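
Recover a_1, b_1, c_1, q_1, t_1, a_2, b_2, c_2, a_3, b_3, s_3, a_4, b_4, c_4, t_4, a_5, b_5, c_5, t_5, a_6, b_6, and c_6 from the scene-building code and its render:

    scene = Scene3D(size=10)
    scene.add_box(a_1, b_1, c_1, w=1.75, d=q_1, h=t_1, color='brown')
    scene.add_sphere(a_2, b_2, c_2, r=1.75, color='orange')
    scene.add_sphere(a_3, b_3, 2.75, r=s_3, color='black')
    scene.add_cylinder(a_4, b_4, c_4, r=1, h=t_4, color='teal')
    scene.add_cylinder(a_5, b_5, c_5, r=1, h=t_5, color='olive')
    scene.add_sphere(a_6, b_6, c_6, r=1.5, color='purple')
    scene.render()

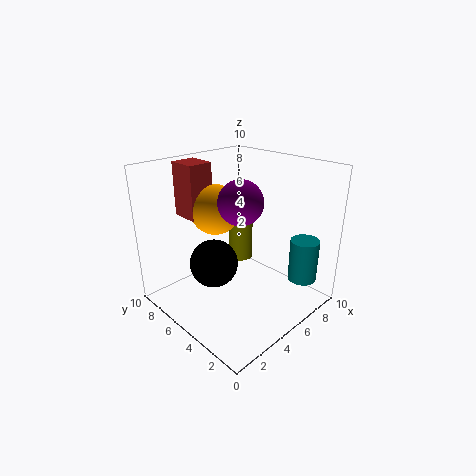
a_1 = 2.75; b_1 = 7; c_1 = 6.25; q_1 = 2; t_1 = 3.75; a_2 = 4.5; b_2 = 6.75; c_2 = 6.75; a_3 = 4; b_3 = 6.5; s_3 = 1.75; a_4 = 8; b_4 = 1.5; c_4 = 2; t_4 = 3; a_5 = 8.5; b_5 = 8.25; c_5 = 1; t_5 = 3.75; a_6 = 4.75; b_6 = 4.5; c_6 = 7.75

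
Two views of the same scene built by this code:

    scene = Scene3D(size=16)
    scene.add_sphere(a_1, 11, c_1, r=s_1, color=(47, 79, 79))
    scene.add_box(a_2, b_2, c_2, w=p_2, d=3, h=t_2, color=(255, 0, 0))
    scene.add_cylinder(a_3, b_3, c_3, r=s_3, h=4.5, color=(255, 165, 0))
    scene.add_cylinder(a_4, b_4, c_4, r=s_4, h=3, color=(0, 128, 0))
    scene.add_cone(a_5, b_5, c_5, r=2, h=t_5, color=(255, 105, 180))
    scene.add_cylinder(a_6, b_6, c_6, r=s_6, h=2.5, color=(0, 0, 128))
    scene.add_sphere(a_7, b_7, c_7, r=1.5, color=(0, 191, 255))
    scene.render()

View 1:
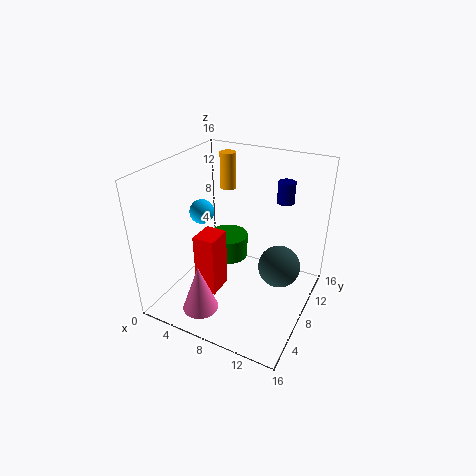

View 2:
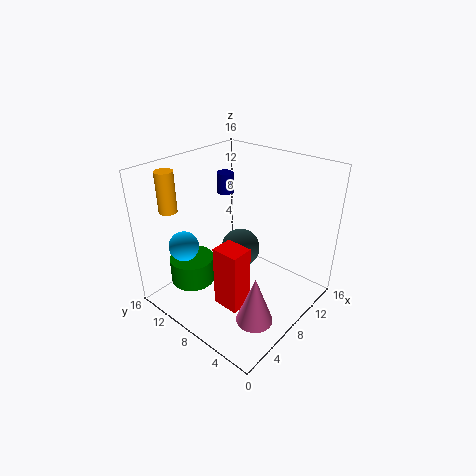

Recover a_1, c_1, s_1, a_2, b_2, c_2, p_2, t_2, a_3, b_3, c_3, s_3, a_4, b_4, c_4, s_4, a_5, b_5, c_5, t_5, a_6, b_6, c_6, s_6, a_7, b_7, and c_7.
a_1 = 12, c_1 = 3.5, s_1 = 2.5, a_2 = 4, b_2 = 5, c_2 = 1.5, p_2 = 2.5, t_2 = 7, a_3 = 3.5, b_3 = 14, c_3 = 11, s_3 = 1, a_4 = 4.5, b_4 = 12, c_4 = 2.5, s_4 = 2.5, a_5 = 5.5, b_5 = 3.5, c_5 = 0.5, t_5 = 5.5, a_6 = 11.5, b_6 = 13, c_6 = 11, s_6 = 1, a_7 = 2, b_7 = 10, c_7 = 9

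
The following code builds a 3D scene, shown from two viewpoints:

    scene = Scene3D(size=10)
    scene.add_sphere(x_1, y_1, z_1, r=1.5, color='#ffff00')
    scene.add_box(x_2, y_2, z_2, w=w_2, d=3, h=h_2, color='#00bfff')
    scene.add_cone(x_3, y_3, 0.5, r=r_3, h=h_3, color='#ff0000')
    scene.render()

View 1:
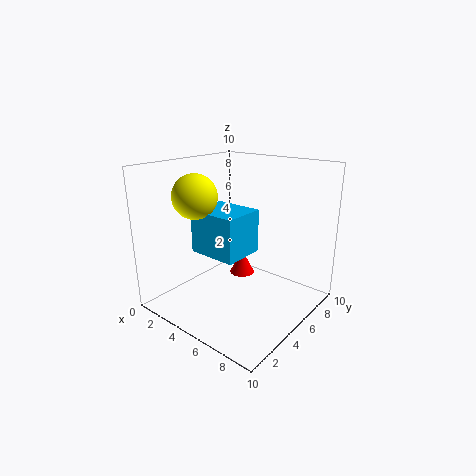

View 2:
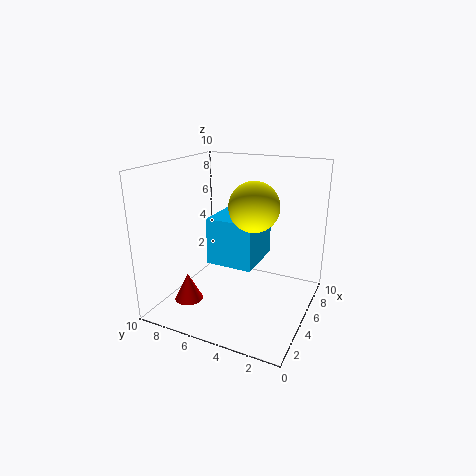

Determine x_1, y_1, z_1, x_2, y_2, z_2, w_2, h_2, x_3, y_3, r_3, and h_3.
x_1 = 3
y_1 = 3
z_1 = 8
x_2 = 2.5
y_2 = 3
z_2 = 4
w_2 = 3.5
h_2 = 3
x_3 = 3
y_3 = 8
r_3 = 1
h_3 = 2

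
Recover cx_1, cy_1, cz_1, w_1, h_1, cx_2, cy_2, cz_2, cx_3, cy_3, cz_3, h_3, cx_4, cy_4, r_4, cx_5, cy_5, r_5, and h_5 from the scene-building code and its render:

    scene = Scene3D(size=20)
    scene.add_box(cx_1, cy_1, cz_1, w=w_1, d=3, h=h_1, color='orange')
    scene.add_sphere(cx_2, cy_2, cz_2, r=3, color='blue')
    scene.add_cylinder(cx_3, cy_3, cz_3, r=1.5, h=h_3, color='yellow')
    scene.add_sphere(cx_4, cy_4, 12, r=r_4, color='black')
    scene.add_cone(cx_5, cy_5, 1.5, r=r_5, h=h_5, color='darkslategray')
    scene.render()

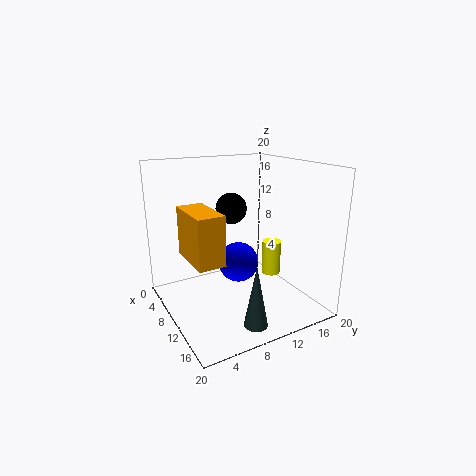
cx_1 = 13
cy_1 = 0.5
cz_1 = 11
w_1 = 6
h_1 = 5.5
cx_2 = 7.5
cy_2 = 11.5
cz_2 = 5
cx_3 = 7
cy_3 = 18
cz_3 = 1.5
h_3 = 5.5
cx_4 = 2.5
cy_4 = 13
r_4 = 2.5
cx_5 = 18
cy_5 = 8
r_5 = 1.5
h_5 = 8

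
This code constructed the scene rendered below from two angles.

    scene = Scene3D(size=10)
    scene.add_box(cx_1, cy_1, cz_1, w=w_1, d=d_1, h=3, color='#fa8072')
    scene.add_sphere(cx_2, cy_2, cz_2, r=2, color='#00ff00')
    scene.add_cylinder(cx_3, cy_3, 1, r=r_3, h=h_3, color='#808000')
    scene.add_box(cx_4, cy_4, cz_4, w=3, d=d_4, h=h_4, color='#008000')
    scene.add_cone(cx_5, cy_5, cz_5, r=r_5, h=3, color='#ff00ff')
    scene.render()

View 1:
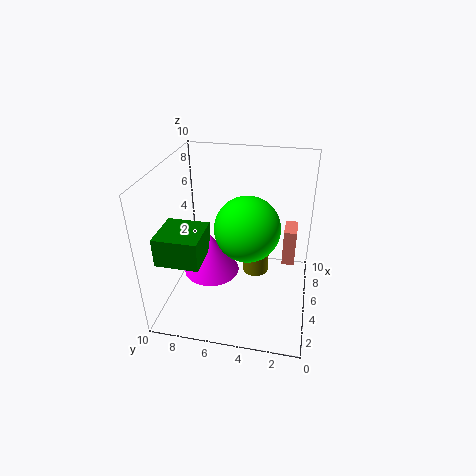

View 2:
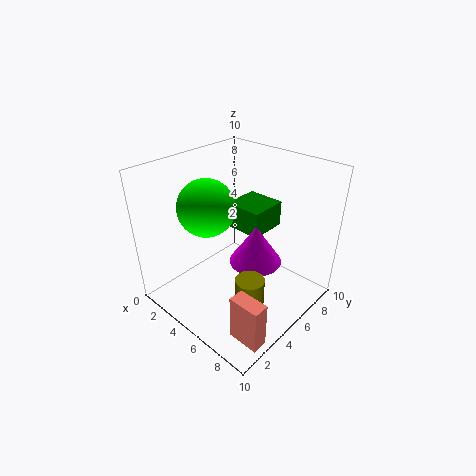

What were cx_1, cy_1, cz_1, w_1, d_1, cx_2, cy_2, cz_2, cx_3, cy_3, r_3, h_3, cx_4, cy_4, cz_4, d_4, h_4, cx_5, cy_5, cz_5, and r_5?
cx_1 = 8; cy_1 = 1; cz_1 = 1; w_1 = 2; d_1 = 1; cx_2 = 3; cy_2 = 4; cz_2 = 7; cx_3 = 7; cy_3 = 4; r_3 = 1; h_3 = 2; cx_4 = 2; cy_4 = 7; cz_4 = 4; d_4 = 3; h_4 = 2; cx_5 = 5; cy_5 = 7; cz_5 = 2; r_5 = 2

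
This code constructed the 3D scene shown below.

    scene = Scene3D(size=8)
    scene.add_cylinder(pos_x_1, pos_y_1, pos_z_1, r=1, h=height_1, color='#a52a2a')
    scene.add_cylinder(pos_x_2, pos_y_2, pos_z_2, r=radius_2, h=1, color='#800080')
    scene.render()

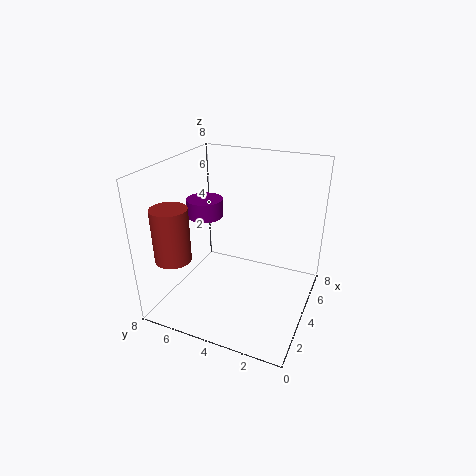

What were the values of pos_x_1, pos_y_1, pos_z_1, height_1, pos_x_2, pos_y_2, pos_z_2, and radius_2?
pos_x_1 = 2, pos_y_1 = 7, pos_z_1 = 3, height_1 = 3, pos_x_2 = 4, pos_y_2 = 6, pos_z_2 = 5, radius_2 = 1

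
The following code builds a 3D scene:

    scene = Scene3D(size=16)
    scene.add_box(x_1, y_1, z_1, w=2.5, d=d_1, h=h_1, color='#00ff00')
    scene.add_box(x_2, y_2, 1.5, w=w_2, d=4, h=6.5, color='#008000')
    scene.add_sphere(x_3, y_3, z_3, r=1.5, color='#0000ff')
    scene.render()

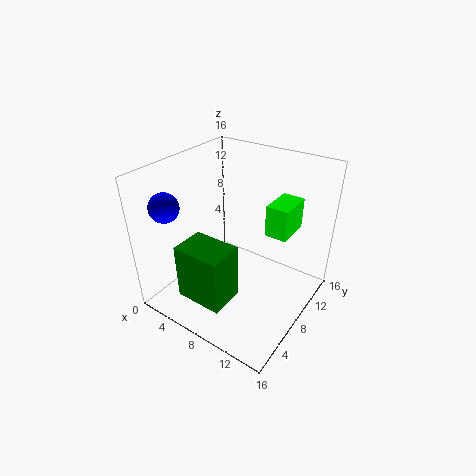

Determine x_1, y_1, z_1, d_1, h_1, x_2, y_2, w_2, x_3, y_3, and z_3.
x_1 = 10.5, y_1 = 9.5, z_1 = 8.5, d_1 = 4, h_1 = 3.5, x_2 = 3.5, y_2 = 2.5, w_2 = 5.5, x_3 = 3.5, y_3 = 2, z_3 = 13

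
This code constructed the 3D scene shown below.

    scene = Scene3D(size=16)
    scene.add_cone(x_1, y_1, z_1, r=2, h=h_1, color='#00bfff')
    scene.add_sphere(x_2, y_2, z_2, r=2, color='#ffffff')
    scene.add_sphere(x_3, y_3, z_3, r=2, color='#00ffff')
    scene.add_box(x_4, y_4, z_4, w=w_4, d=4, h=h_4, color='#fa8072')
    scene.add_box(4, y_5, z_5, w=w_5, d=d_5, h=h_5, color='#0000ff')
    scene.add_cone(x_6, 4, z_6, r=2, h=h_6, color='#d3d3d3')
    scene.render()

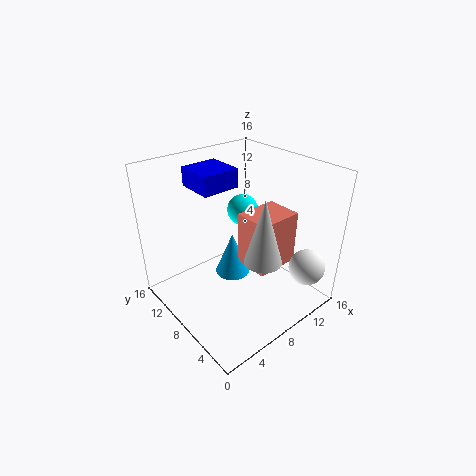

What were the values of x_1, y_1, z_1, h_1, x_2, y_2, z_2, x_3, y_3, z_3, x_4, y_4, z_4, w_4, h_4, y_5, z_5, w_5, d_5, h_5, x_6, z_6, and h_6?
x_1 = 8
y_1 = 9
z_1 = 3
h_1 = 5
x_2 = 13
y_2 = 2
z_2 = 5
x_3 = 13
y_3 = 13
z_3 = 8
x_4 = 8
y_4 = 4
z_4 = 5
w_4 = 5
h_4 = 6
y_5 = 8
z_5 = 14
w_5 = 4
d_5 = 4
h_5 = 2
x_6 = 8
z_6 = 7
h_6 = 7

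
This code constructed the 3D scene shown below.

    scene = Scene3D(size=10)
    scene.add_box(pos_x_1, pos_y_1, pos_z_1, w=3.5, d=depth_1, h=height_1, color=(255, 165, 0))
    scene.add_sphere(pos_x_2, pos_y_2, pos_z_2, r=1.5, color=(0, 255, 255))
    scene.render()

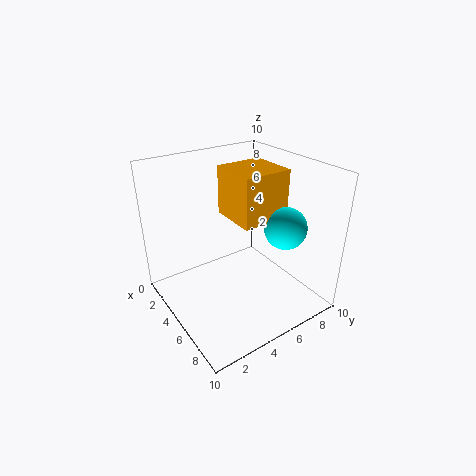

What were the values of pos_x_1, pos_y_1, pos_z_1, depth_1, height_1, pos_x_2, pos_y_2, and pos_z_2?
pos_x_1 = 2.5
pos_y_1 = 5
pos_z_1 = 6
depth_1 = 3.5
height_1 = 3.5
pos_x_2 = 6.5
pos_y_2 = 8
pos_z_2 = 5.5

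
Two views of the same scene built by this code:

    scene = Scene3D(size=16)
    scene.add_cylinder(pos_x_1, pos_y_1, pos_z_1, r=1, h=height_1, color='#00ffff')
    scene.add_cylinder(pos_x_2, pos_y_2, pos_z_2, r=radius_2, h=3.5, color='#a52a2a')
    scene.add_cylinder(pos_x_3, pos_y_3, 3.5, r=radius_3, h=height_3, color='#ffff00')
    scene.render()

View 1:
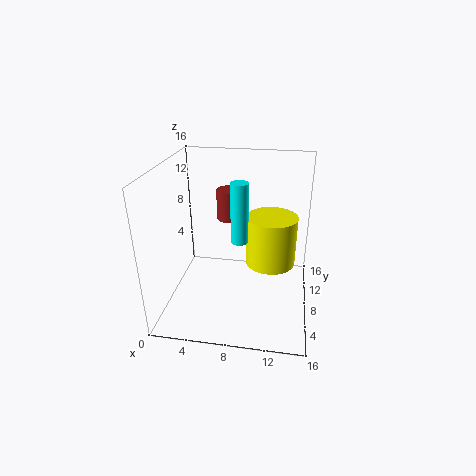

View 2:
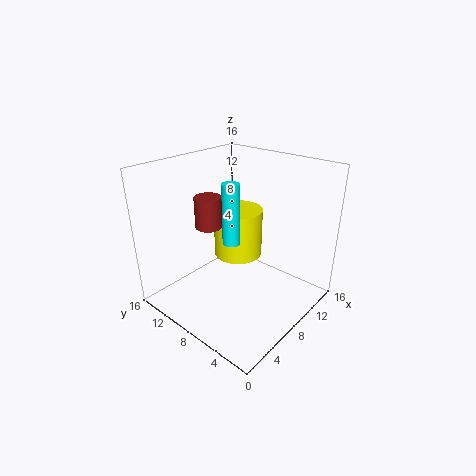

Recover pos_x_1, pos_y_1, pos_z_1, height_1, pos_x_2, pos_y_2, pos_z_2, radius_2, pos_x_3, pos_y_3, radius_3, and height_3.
pos_x_1 = 8
pos_y_1 = 9
pos_z_1 = 7
height_1 = 7
pos_x_2 = 6.5
pos_y_2 = 11
pos_z_2 = 9
radius_2 = 1.5
pos_x_3 = 11.5
pos_y_3 = 11
radius_3 = 3
height_3 = 6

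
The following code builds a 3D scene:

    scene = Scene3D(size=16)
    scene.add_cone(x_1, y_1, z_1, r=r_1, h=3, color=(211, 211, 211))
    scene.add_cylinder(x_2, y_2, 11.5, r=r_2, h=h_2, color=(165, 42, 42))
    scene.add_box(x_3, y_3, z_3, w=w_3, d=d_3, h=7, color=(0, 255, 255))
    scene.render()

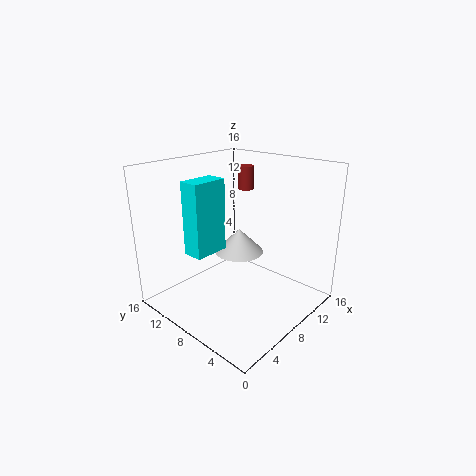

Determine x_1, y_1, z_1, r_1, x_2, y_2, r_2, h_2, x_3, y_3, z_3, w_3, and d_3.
x_1 = 11
y_1 = 10.5
z_1 = 4.5
r_1 = 3
x_2 = 14.5
y_2 = 12.5
r_2 = 1
h_2 = 3
x_3 = 1
y_3 = 6.5
z_3 = 8.5
w_3 = 3.5
d_3 = 2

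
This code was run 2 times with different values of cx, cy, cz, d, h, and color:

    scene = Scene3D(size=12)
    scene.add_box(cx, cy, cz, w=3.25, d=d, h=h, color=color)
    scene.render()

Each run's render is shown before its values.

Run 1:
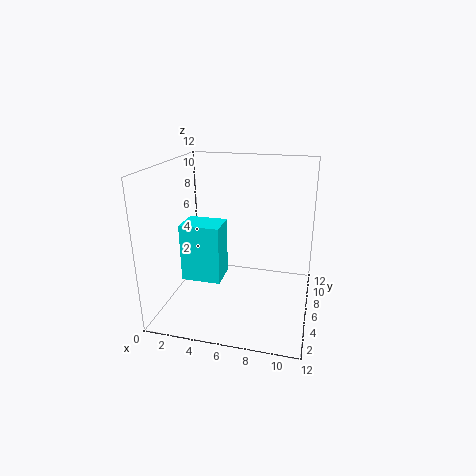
cx = 1.75
cy = 3.75
cz = 2.75
d = 2.5
h = 4.75
color = 'cyan'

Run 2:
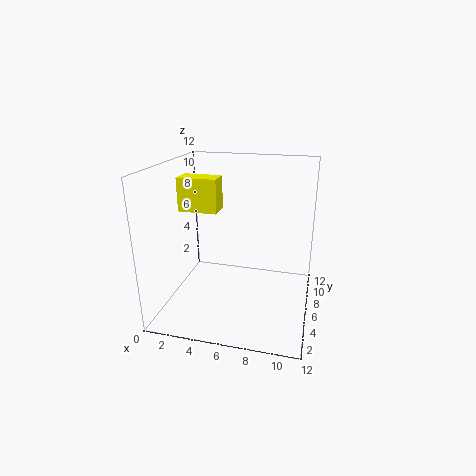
cx = 1.25
cy = 5
cz = 8.25
d = 1.75
h = 2.75
color = 'yellow'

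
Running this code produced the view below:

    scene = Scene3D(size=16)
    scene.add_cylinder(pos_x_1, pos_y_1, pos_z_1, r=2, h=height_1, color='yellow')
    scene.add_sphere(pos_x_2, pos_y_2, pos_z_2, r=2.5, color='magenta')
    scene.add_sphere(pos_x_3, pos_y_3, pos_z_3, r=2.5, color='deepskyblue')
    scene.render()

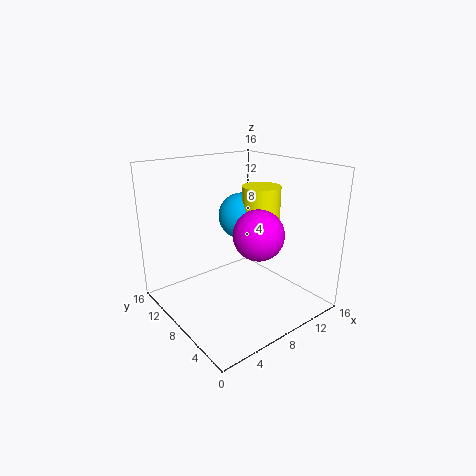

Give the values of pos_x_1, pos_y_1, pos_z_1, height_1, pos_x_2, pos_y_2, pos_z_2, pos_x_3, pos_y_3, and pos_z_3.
pos_x_1 = 9.5, pos_y_1 = 6, pos_z_1 = 7, height_1 = 7, pos_x_2 = 7, pos_y_2 = 3.5, pos_z_2 = 10, pos_x_3 = 8.5, pos_y_3 = 8, pos_z_3 = 10.5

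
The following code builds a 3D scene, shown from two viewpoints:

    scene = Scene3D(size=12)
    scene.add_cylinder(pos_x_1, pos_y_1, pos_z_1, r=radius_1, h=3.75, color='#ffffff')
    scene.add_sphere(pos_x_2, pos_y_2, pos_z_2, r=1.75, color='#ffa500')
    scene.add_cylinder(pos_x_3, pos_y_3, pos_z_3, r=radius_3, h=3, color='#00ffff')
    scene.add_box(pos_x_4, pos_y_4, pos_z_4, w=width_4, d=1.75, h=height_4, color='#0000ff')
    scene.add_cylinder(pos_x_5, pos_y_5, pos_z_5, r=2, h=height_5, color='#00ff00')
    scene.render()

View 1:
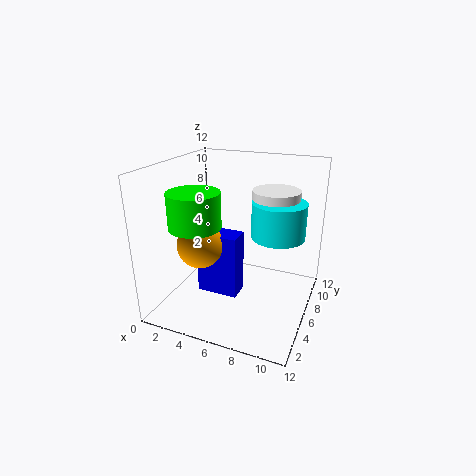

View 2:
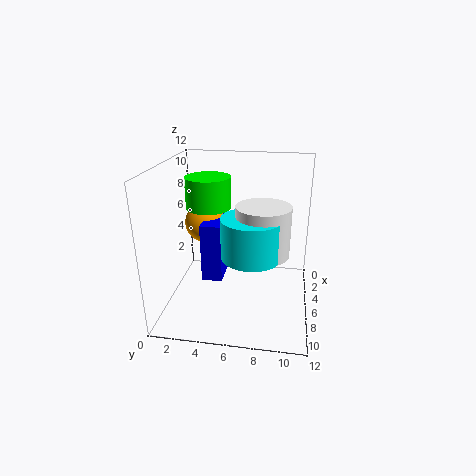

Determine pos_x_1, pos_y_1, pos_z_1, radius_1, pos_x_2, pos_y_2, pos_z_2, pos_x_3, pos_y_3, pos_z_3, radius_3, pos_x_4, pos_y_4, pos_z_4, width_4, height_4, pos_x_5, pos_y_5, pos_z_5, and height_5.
pos_x_1 = 8.5
pos_y_1 = 8.25
pos_z_1 = 6
radius_1 = 2
pos_x_2 = 4.25
pos_y_2 = 2.75
pos_z_2 = 6.5
pos_x_3 = 9
pos_y_3 = 7.5
pos_z_3 = 6
radius_3 = 2.25
pos_x_4 = 3.75
pos_y_4 = 3
pos_z_4 = 2.25
width_4 = 3.25
height_4 = 5
pos_x_5 = 3.75
pos_y_5 = 3
pos_z_5 = 7.75
height_5 = 2.75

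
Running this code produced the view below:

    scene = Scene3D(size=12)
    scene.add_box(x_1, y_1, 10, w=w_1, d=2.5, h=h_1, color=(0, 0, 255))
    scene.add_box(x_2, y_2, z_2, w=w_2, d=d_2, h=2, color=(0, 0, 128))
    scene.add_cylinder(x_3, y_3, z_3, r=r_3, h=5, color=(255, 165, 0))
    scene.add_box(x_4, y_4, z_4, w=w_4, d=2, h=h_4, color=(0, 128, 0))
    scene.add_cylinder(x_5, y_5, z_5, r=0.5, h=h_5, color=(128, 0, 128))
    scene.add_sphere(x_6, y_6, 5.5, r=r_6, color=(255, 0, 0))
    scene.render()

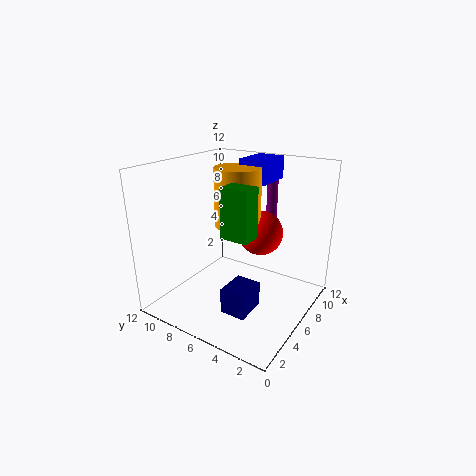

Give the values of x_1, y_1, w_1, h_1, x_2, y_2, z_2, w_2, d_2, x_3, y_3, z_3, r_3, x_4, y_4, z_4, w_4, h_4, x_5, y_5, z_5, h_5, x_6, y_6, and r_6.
x_1 = 8.5
y_1 = 5
w_1 = 3.5
h_1 = 2
x_2 = 2
y_2 = 3
z_2 = 1.5
w_2 = 2.5
d_2 = 2
x_3 = 7.5
y_3 = 7
z_3 = 6.5
r_3 = 2
x_4 = 1.5
y_4 = 2.5
z_4 = 8
w_4 = 1.5
h_4 = 3.5
x_5 = 11
y_5 = 5.5
z_5 = 5
h_5 = 5.5
x_6 = 9
y_6 = 5.5
r_6 = 2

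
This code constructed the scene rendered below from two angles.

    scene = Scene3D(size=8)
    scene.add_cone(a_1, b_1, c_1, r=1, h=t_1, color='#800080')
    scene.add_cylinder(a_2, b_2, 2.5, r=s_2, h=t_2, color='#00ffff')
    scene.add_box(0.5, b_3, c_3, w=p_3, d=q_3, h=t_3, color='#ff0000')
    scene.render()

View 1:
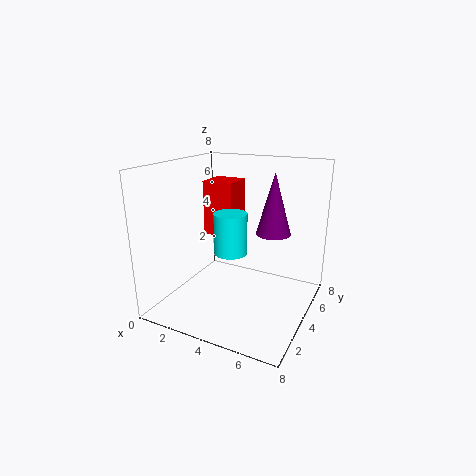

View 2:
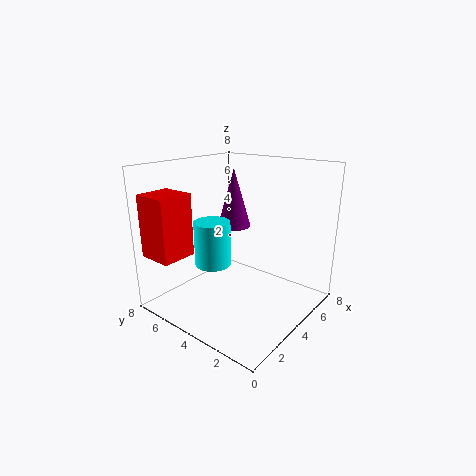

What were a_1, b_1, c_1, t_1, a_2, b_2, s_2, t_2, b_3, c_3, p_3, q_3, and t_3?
a_1 = 5.5, b_1 = 5.5, c_1 = 4, t_1 = 3.5, a_2 = 3, b_2 = 5, s_2 = 1, t_2 = 2.5, b_3 = 6, c_3 = 3, p_3 = 2, q_3 = 2, t_3 = 3.5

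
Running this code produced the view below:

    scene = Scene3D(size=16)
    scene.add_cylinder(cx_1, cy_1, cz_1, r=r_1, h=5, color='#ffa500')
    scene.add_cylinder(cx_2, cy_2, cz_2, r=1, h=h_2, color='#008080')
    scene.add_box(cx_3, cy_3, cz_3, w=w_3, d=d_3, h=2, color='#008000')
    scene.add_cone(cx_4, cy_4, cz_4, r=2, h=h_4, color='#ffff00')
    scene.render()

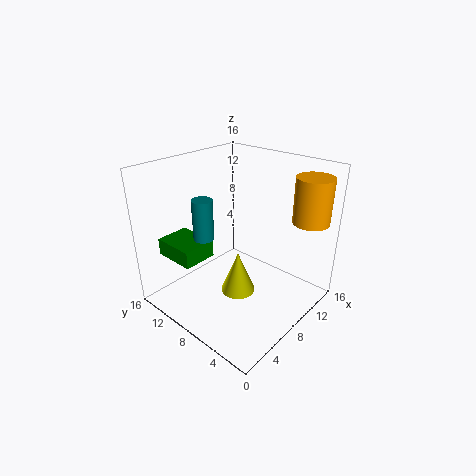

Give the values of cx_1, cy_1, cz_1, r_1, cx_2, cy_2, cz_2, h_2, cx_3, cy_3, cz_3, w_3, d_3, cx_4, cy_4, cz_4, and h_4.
cx_1 = 13
cy_1 = 2
cz_1 = 10
r_1 = 2
cx_2 = 3
cy_2 = 8
cz_2 = 10
h_2 = 4
cx_3 = 3
cy_3 = 11
cz_3 = 5
w_3 = 4
d_3 = 5
cx_4 = 8
cy_4 = 8
cz_4 = 1
h_4 = 5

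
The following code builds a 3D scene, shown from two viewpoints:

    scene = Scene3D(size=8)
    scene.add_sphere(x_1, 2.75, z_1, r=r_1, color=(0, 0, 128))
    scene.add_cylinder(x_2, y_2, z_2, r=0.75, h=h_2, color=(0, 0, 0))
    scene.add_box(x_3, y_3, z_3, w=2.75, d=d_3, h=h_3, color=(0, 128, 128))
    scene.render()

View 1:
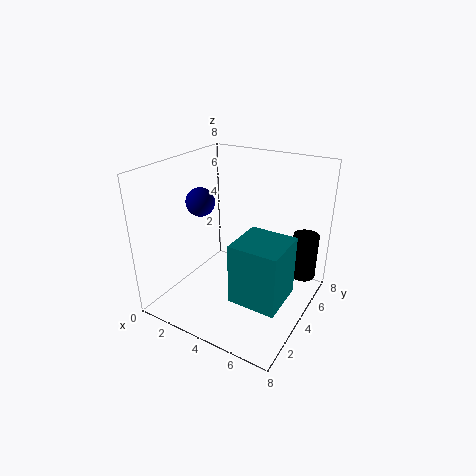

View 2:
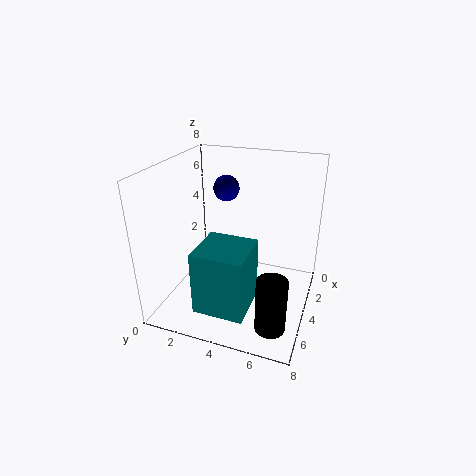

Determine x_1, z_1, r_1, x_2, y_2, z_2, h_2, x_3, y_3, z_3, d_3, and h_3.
x_1 = 2.5, z_1 = 6.25, r_1 = 0.75, x_2 = 7, y_2 = 6.75, z_2 = 1, h_2 = 2.75, x_3 = 4.25, y_3 = 2.5, z_3 = 0.75, d_3 = 2.75, h_3 = 3.5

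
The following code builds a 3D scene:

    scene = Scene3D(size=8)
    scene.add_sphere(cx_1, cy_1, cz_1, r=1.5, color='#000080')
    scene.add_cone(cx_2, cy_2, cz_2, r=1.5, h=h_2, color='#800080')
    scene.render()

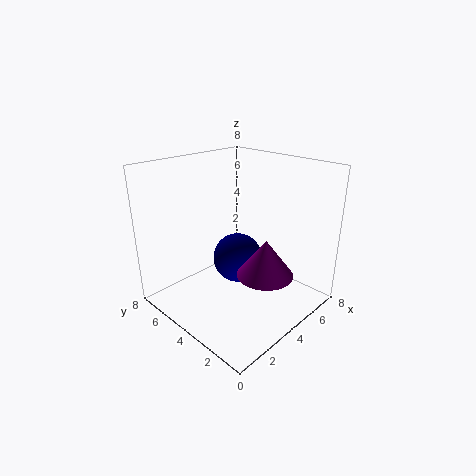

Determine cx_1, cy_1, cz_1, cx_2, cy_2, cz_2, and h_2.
cx_1 = 5; cy_1 = 5; cz_1 = 2; cx_2 = 4; cy_2 = 2; cz_2 = 2.5; h_2 = 2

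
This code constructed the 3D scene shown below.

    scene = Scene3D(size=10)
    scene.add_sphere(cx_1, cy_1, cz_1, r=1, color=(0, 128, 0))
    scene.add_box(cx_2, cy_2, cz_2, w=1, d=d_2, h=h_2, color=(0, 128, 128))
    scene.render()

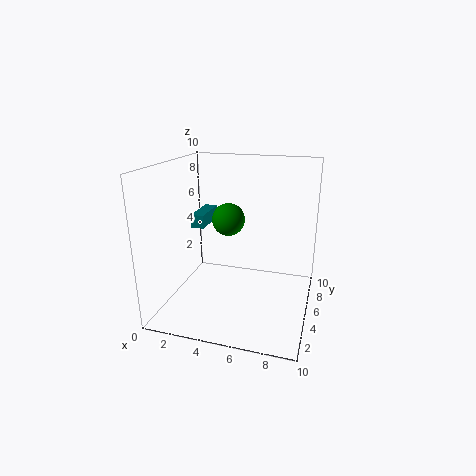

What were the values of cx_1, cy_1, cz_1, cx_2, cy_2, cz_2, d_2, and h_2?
cx_1 = 5, cy_1 = 3, cz_1 = 7, cx_2 = 1, cy_2 = 6, cz_2 = 5, d_2 = 3, h_2 = 1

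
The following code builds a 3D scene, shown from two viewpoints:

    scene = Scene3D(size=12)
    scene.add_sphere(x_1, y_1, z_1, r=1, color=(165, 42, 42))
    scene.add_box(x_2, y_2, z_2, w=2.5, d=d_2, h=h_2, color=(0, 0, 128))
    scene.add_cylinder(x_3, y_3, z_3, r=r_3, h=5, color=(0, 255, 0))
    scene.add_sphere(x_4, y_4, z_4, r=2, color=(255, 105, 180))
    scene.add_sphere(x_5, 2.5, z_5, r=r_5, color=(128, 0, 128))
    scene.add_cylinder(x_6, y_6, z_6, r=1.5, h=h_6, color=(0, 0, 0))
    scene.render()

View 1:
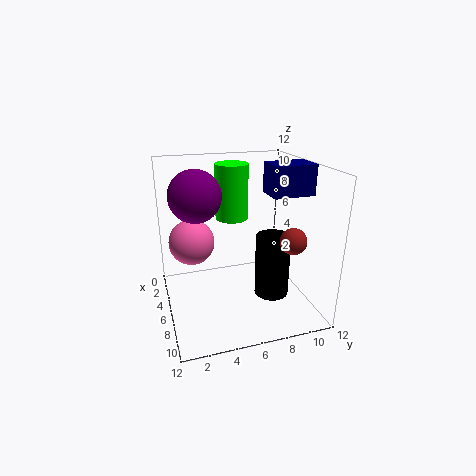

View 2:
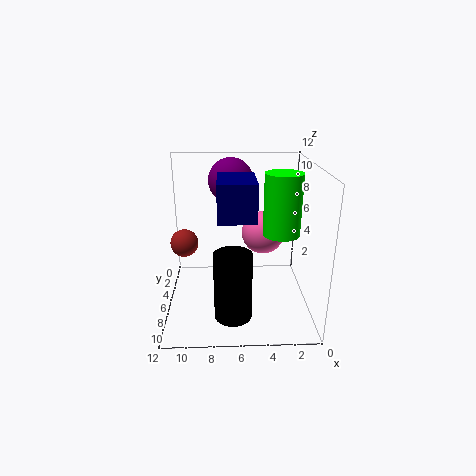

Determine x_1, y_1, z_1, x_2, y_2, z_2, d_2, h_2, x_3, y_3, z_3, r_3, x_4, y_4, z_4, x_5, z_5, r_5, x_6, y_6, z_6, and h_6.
x_1 = 10
y_1 = 9
z_1 = 7
x_2 = 5
y_2 = 8.5
z_2 = 9.5
d_2 = 3.5
h_2 = 2.5
x_3 = 2.5
y_3 = 6.5
z_3 = 6.5
r_3 = 1.5
x_4 = 3.5
y_4 = 2.5
z_4 = 5
x_5 = 6.5
z_5 = 10
r_5 = 2
x_6 = 6.5
y_6 = 9
z_6 = 0.5
h_6 = 5.5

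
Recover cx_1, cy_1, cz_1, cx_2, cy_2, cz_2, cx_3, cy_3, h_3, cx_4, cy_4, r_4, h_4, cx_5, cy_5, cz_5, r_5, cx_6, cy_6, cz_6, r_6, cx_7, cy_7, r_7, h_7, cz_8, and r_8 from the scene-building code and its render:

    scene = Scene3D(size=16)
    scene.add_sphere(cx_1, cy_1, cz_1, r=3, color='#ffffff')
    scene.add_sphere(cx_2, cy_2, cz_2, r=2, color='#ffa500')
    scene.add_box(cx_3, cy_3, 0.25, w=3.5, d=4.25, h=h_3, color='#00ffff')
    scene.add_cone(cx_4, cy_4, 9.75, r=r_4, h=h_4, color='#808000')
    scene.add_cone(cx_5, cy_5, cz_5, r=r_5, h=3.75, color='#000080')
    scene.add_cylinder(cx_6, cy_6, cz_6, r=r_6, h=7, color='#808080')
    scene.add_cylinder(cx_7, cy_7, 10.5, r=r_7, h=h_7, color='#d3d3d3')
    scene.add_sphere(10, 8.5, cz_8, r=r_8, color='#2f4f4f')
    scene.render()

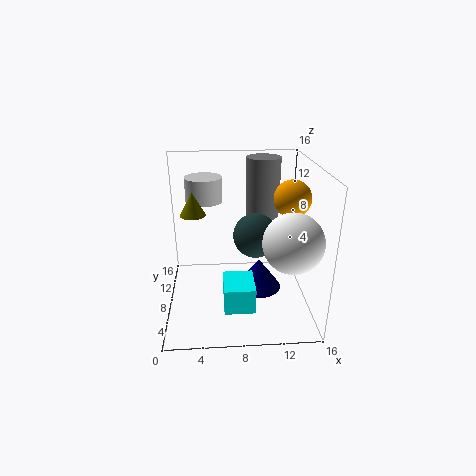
cx_1 = 13, cy_1 = 3.25, cz_1 = 9.5, cx_2 = 13.75, cy_2 = 7.75, cz_2 = 12.5, cx_3 = 6.25, cy_3 = 4.5, h_3 = 3, cx_4 = 3, cy_4 = 10.75, r_4 = 1.5, h_4 = 2.75, cx_5 = 10.75, cy_5 = 10, cz_5 = 0.25, r_5 = 2.75, cx_6 = 11.25, cy_6 = 12.25, cz_6 = 9, r_6 = 2, cx_7 = 4.25, cy_7 = 13.5, r_7 = 2.25, h_7 = 3, cz_8 = 8, r_8 = 2.5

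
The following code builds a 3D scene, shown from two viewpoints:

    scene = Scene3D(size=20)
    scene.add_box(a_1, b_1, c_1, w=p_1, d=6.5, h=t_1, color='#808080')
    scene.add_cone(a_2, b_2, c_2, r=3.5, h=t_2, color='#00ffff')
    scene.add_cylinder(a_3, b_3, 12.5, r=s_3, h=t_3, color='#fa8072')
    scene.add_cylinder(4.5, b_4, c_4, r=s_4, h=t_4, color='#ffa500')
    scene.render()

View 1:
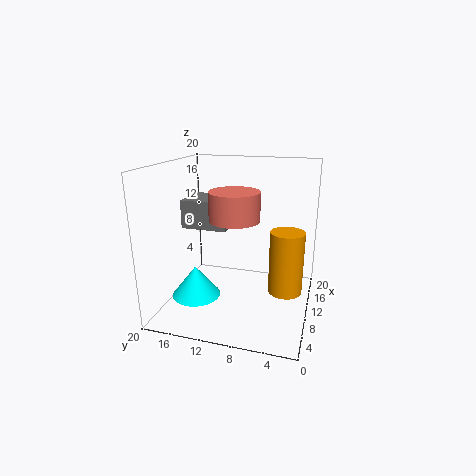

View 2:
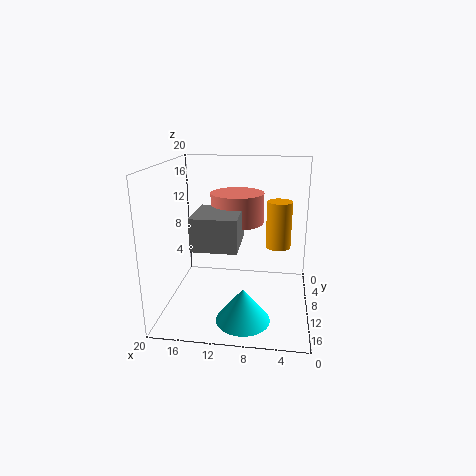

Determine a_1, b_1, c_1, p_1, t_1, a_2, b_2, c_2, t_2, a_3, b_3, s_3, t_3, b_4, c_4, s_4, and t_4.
a_1 = 9
b_1 = 11.5
c_1 = 11
p_1 = 5.5
t_1 = 4
a_2 = 8.5
b_2 = 16
c_2 = 1
t_2 = 4.5
a_3 = 10
b_3 = 10.5
s_3 = 3.5
t_3 = 4
b_4 = 2.5
c_4 = 6
s_4 = 2
t_4 = 7.5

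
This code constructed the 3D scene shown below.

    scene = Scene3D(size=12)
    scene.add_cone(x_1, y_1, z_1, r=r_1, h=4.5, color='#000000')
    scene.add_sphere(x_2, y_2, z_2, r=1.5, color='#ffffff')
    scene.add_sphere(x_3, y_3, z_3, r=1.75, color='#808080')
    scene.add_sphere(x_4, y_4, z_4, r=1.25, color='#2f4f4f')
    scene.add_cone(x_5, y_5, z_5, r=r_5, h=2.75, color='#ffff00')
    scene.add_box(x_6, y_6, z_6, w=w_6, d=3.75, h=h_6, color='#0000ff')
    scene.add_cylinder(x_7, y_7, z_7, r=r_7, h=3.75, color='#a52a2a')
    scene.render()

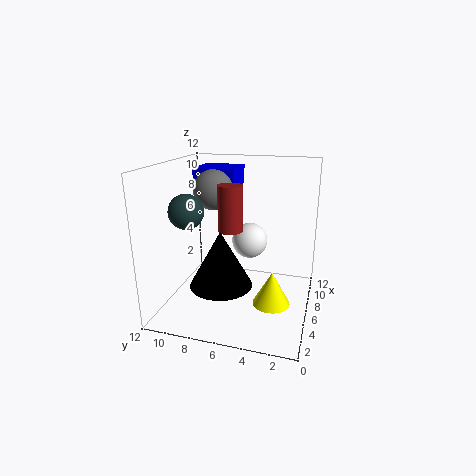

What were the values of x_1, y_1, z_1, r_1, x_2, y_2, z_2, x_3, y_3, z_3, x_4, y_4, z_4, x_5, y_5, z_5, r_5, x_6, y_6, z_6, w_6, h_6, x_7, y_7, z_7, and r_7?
x_1 = 3.75
y_1 = 6.75
z_1 = 2.75
r_1 = 2.5
x_2 = 7
y_2 = 5.25
z_2 = 5.5
x_3 = 7.75
y_3 = 8.75
z_3 = 9.5
x_4 = 1.75
y_4 = 8.5
z_4 = 9.25
x_5 = 4.5
y_5 = 2.75
z_5 = 1.25
r_5 = 1.5
x_6 = 8
y_6 = 7
z_6 = 9.5
w_6 = 3.5
h_6 = 1.75
x_7 = 5.5
y_7 = 6.5
z_7 = 6.75
r_7 = 1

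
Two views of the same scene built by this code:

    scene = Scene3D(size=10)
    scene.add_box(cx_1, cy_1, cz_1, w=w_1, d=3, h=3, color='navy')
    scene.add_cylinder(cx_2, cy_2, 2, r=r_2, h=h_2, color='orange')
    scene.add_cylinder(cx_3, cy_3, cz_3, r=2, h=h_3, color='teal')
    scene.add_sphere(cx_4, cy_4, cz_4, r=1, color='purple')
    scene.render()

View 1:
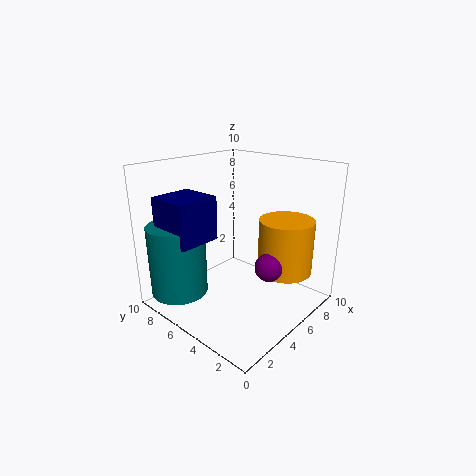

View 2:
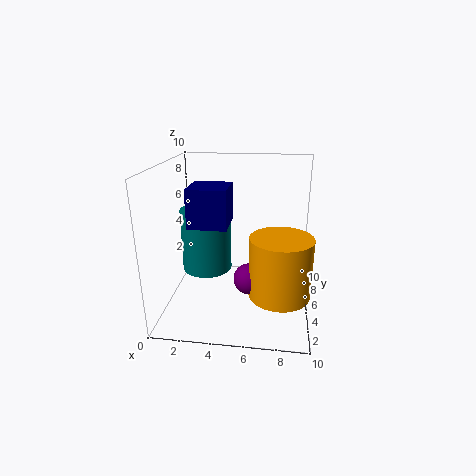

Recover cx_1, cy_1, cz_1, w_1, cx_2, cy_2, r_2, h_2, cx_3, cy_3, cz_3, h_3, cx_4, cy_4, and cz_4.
cx_1 = 1
cy_1 = 6
cz_1 = 5
w_1 = 3
cx_2 = 8
cy_2 = 3
r_2 = 2
h_2 = 4
cx_3 = 2
cy_3 = 8
cz_3 = 1
h_3 = 5
cx_4 = 6
cy_4 = 3
cz_4 = 3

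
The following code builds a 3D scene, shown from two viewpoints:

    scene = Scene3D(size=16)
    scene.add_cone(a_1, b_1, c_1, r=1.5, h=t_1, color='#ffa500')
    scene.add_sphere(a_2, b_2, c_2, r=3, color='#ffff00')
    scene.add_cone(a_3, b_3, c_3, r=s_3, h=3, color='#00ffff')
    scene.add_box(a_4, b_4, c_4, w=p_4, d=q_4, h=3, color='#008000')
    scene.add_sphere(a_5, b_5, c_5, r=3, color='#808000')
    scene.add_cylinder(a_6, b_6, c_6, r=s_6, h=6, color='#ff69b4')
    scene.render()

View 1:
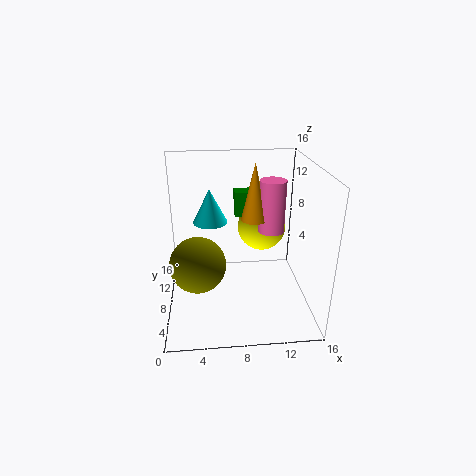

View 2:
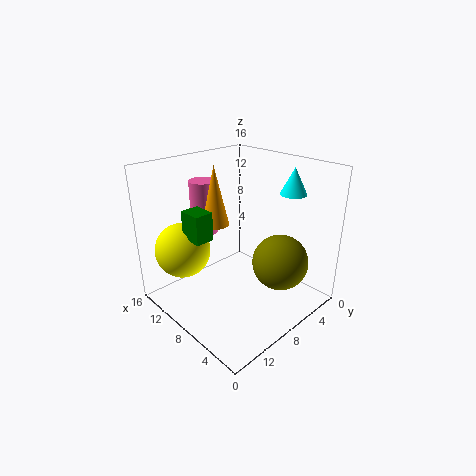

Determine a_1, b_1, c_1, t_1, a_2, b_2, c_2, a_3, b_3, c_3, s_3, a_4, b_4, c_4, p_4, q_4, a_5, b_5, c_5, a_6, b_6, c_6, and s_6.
a_1 = 10; b_1 = 9.5; c_1 = 9.5; t_1 = 6.5; a_2 = 11.5; b_2 = 13; c_2 = 7; a_3 = 5; b_3 = 2.5; c_3 = 12.5; s_3 = 1.5; a_4 = 8; b_4 = 11.5; c_4 = 9; p_4 = 2.5; q_4 = 2; a_5 = 3.5; b_5 = 6; c_5 = 6; a_6 = 12; b_6 = 9.5; c_6 = 8; s_6 = 1.5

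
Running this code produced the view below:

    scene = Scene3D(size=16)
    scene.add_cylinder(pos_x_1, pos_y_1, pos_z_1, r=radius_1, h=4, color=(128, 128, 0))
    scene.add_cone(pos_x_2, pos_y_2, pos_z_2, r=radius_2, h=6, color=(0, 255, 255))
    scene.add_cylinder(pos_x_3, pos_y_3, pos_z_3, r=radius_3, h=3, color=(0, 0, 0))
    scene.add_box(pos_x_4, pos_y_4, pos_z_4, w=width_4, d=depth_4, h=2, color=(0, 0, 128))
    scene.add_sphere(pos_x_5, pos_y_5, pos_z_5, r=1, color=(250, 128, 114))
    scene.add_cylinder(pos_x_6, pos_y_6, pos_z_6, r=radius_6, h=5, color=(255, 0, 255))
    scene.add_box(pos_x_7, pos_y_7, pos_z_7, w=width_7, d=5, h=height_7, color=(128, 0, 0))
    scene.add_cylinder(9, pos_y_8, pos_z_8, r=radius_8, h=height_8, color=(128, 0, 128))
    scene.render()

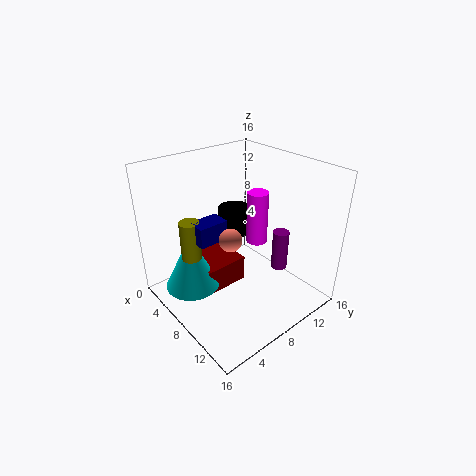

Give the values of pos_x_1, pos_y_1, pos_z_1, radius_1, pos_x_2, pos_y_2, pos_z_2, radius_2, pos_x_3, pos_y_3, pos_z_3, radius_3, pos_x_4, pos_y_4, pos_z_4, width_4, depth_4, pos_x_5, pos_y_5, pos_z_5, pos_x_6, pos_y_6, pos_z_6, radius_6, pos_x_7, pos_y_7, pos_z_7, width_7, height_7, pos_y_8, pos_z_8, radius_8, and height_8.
pos_x_1 = 8
pos_y_1 = 2
pos_z_1 = 8
radius_1 = 1
pos_x_2 = 6
pos_y_2 = 3
pos_z_2 = 3
radius_2 = 3
pos_x_3 = 5
pos_y_3 = 10
pos_z_3 = 7
radius_3 = 2
pos_x_4 = 8
pos_y_4 = 2
pos_z_4 = 10
width_4 = 2
depth_4 = 3
pos_x_5 = 13
pos_y_5 = 3
pos_z_5 = 12
pos_x_6 = 12
pos_y_6 = 7
pos_z_6 = 10
radius_6 = 1
pos_x_7 = 3
pos_y_7 = 4
pos_z_7 = 2
width_7 = 5
height_7 = 3
pos_y_8 = 14
pos_z_8 = 2
radius_8 = 1
height_8 = 5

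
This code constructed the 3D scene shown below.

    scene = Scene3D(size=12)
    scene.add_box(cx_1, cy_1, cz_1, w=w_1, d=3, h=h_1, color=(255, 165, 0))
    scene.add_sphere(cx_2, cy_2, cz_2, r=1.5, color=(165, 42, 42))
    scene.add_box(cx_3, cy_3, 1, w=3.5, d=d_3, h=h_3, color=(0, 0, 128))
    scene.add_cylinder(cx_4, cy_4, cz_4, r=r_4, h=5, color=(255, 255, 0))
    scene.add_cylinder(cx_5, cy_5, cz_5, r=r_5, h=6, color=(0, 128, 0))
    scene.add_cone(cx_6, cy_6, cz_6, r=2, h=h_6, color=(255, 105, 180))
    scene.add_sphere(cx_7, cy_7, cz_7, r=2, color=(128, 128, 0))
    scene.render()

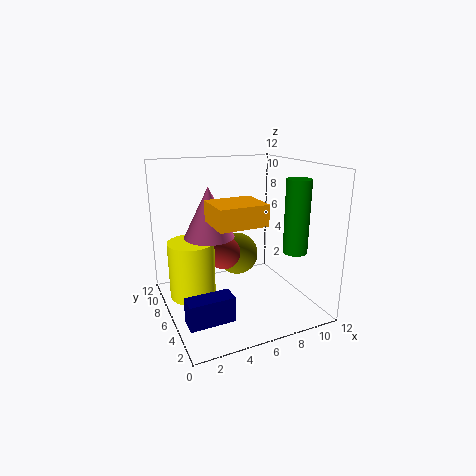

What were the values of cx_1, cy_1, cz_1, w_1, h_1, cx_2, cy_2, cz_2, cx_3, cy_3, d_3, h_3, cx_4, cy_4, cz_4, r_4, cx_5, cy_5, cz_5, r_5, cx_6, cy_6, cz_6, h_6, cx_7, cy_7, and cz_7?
cx_1 = 2.5; cy_1 = 1; cz_1 = 8.5; w_1 = 3.5; h_1 = 1.5; cx_2 = 5.5; cy_2 = 8; cz_2 = 4; cx_3 = 0.5; cy_3 = 2; d_3 = 1.5; h_3 = 2; cx_4 = 2.5; cy_4 = 8; cz_4 = 0.5; r_4 = 2; cx_5 = 10; cy_5 = 3.5; cz_5 = 5; r_5 = 1; cx_6 = 3.5; cy_6 = 6; cz_6 = 6.5; h_6 = 4; cx_7 = 7.5; cy_7 = 9.5; cz_7 = 3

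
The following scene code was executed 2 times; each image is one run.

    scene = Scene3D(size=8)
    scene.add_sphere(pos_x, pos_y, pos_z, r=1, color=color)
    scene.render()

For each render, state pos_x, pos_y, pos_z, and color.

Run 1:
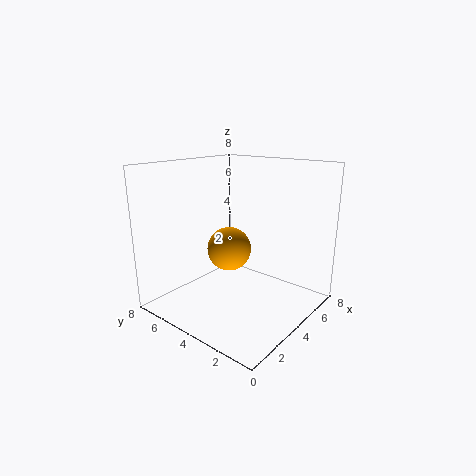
pos_x = 1.5, pos_y = 2.5, pos_z = 4.5, color = 'orange'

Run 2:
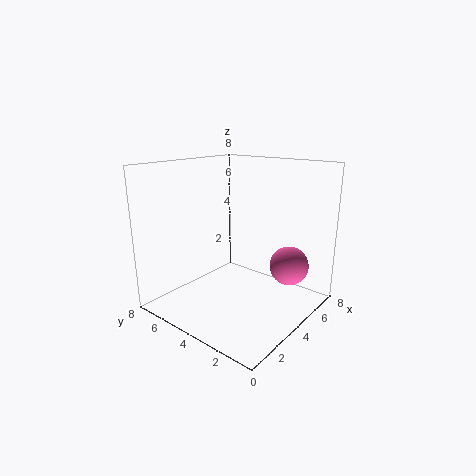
pos_x = 4.5, pos_y = 1, pos_z = 3, color = 'hotpink'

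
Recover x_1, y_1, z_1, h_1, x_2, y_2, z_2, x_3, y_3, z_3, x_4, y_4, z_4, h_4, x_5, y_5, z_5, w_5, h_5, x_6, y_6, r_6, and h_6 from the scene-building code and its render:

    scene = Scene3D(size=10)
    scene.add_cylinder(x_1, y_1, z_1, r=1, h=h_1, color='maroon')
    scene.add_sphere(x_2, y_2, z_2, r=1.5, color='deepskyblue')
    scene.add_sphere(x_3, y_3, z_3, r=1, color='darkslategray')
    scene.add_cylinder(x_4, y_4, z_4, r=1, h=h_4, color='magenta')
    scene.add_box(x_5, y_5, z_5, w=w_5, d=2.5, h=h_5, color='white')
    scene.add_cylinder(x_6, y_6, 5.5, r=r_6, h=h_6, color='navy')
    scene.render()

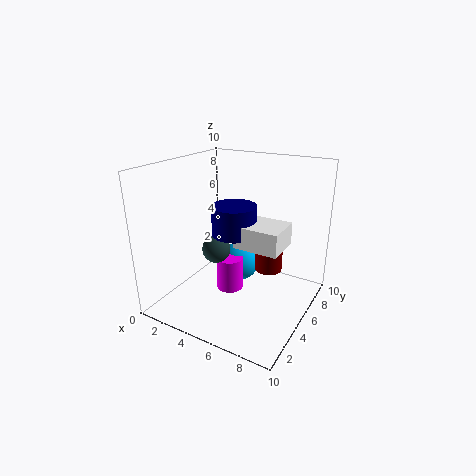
x_1 = 6.5
y_1 = 7
z_1 = 2
h_1 = 1.5
x_2 = 4
y_2 = 7
z_2 = 2
x_3 = 3.5
y_3 = 4.5
z_3 = 4
x_4 = 4
y_4 = 5.5
z_4 = 0.5
h_4 = 2.5
x_5 = 5.5
y_5 = 3.5
z_5 = 5
w_5 = 3
h_5 = 1.5
x_6 = 5
y_6 = 4.5
r_6 = 1.5
h_6 = 2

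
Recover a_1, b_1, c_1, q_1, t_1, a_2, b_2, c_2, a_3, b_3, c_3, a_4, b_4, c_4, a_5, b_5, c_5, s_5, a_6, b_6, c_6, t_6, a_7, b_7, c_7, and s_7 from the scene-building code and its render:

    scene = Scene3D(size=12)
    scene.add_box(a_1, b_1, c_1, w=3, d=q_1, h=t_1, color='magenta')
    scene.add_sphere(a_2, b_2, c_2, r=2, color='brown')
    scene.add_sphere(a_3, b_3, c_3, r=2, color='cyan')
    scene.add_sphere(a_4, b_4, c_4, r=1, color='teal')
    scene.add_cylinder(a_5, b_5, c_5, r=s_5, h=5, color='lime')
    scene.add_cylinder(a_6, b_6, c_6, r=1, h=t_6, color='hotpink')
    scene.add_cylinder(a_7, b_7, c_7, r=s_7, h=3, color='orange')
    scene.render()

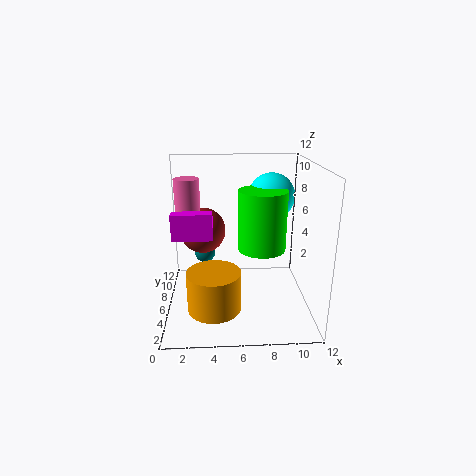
a_1 = 1
b_1 = 3
c_1 = 7
q_1 = 1
t_1 = 2
a_2 = 3
b_2 = 8
c_2 = 6
a_3 = 9
b_3 = 8
c_3 = 9
a_4 = 3
b_4 = 10
c_4 = 3
a_5 = 8
b_5 = 6
c_5 = 5
s_5 = 2
a_6 = 2
b_6 = 6
c_6 = 8
t_6 = 3
a_7 = 4
b_7 = 2
c_7 = 2
s_7 = 2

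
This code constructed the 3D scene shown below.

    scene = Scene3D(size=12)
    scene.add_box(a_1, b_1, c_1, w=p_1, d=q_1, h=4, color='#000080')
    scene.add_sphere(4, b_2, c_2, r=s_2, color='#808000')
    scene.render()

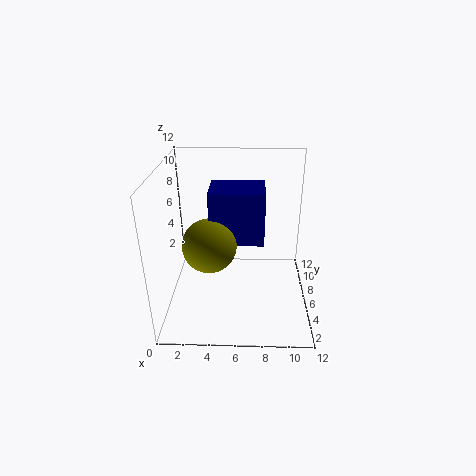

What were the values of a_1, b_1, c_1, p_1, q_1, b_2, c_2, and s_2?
a_1 = 4
b_1 = 3
c_1 = 7
p_1 = 4
q_1 = 3
b_2 = 3
c_2 = 7
s_2 = 2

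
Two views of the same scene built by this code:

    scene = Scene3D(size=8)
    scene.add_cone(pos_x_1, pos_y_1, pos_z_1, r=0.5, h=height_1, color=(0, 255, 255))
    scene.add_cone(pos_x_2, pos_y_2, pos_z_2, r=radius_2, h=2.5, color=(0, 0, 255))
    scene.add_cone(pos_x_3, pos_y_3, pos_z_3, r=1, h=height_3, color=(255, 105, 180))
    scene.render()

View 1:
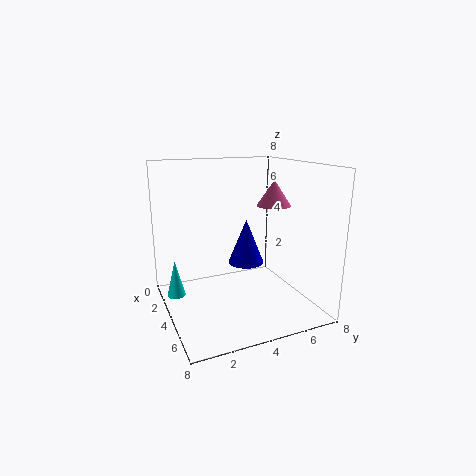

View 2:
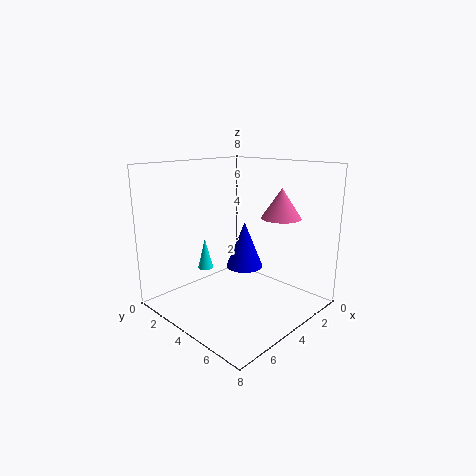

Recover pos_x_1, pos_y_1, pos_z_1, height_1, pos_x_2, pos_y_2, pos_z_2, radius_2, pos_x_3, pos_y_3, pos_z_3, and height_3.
pos_x_1 = 3.5, pos_y_1 = 0.5, pos_z_1 = 1, height_1 = 2, pos_x_2 = 4, pos_y_2 = 4.5, pos_z_2 = 2.5, radius_2 = 1, pos_x_3 = 3.5, pos_y_3 = 6.5, pos_z_3 = 5.5, height_3 = 1.5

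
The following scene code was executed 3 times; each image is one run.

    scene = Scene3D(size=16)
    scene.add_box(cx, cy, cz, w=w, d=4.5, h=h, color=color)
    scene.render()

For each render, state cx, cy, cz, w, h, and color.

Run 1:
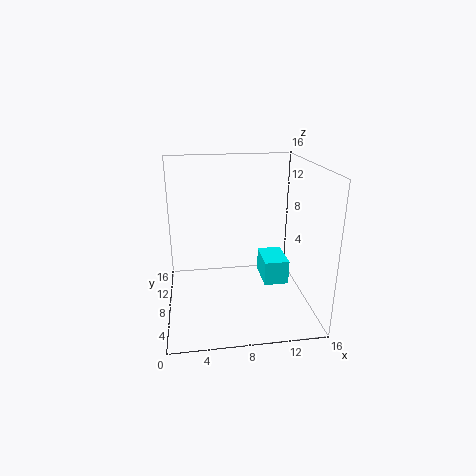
cx = 11.5; cy = 9; cz = 1; w = 3; h = 3; color = 'cyan'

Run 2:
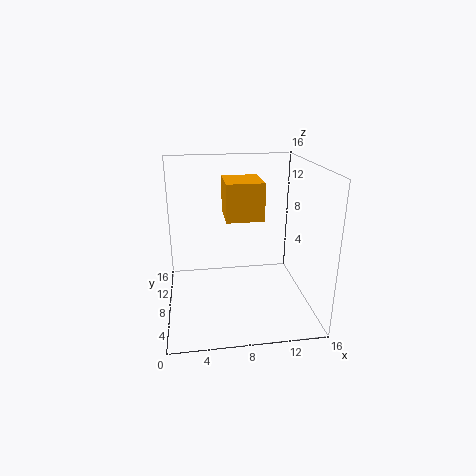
cx = 6.5; cy = 6; cz = 10.5; w = 4; h = 4; color = 'orange'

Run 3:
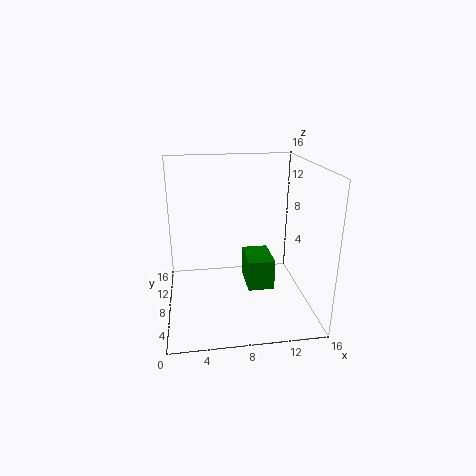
cx = 9; cy = 6.5; cz = 2; w = 3; h = 3.5; color = 'green'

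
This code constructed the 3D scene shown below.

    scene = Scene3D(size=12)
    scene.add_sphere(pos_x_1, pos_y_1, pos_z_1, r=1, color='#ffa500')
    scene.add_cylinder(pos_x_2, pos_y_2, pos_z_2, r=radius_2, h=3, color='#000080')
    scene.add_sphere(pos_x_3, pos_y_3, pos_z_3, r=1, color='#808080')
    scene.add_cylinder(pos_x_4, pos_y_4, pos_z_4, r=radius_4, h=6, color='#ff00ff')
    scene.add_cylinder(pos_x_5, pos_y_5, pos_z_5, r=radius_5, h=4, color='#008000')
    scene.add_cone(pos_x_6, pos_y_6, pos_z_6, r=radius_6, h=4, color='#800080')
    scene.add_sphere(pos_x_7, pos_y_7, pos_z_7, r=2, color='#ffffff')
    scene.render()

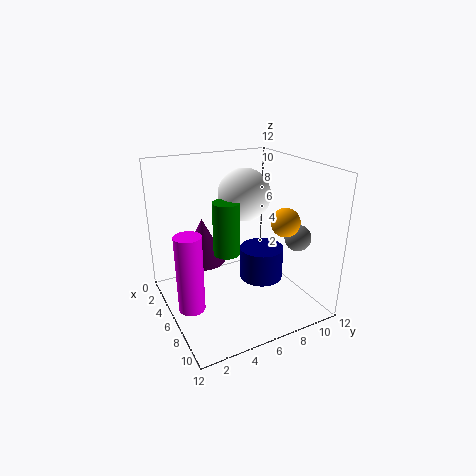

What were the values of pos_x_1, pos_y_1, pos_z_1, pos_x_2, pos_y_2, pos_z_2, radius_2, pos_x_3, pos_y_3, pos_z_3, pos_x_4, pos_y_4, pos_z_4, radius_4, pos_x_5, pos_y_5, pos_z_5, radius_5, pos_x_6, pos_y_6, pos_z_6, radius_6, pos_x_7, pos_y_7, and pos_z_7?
pos_x_1 = 11; pos_y_1 = 7; pos_z_1 = 9; pos_x_2 = 5; pos_y_2 = 9; pos_z_2 = 1; radius_2 = 2; pos_x_3 = 10; pos_y_3 = 9; pos_z_3 = 7; pos_x_4 = 8; pos_y_4 = 1; pos_z_4 = 2; radius_4 = 1; pos_x_5 = 8; pos_y_5 = 4; pos_z_5 = 6; radius_5 = 1; pos_x_6 = 3; pos_y_6 = 4; pos_z_6 = 3; radius_6 = 2; pos_x_7 = 7; pos_y_7 = 6; pos_z_7 = 10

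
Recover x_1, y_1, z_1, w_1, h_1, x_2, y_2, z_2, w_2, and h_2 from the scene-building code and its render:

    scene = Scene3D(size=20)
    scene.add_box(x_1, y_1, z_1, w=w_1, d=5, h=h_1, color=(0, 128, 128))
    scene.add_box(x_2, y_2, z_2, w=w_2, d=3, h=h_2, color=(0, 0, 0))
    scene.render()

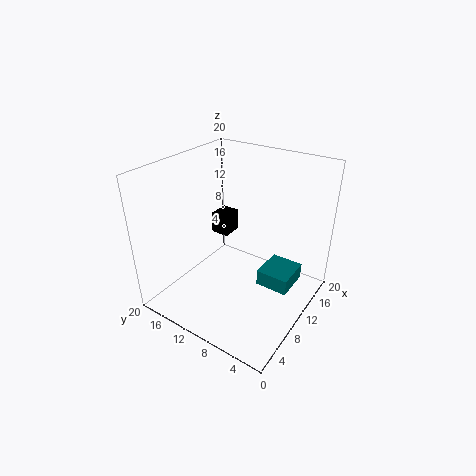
x_1 = 13
y_1 = 3.5
z_1 = 0.5
w_1 = 5.5
h_1 = 2.5
x_2 = 15.5
y_2 = 16
z_2 = 5.5
w_2 = 3.5
h_2 = 3.5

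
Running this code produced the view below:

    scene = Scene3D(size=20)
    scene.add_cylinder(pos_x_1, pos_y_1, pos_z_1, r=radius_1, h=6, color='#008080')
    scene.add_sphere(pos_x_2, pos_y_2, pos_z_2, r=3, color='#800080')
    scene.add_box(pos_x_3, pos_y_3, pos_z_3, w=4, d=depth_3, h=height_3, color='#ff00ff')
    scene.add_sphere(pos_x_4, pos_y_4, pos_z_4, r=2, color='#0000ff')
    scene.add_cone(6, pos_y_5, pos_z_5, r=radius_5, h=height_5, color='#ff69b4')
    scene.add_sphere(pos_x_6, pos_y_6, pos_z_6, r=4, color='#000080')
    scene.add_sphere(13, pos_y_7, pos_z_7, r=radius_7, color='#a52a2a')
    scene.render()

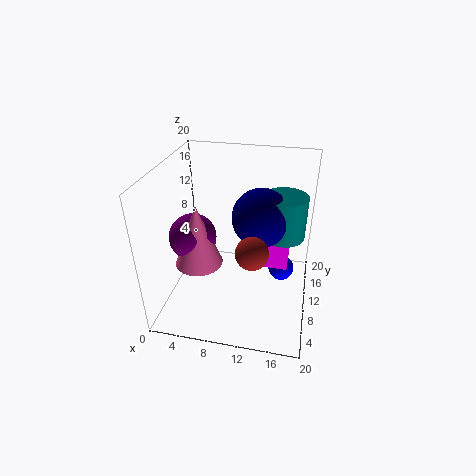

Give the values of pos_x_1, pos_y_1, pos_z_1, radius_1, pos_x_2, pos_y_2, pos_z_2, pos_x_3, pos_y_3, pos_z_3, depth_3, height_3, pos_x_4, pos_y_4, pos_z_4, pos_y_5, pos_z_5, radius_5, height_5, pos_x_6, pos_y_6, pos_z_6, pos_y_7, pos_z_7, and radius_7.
pos_x_1 = 16; pos_y_1 = 12; pos_z_1 = 10; radius_1 = 3; pos_x_2 = 5; pos_y_2 = 6; pos_z_2 = 12; pos_x_3 = 13; pos_y_3 = 12; pos_z_3 = 4; depth_3 = 5; height_3 = 3; pos_x_4 = 16; pos_y_4 = 15; pos_z_4 = 2; pos_y_5 = 5; pos_z_5 = 9; radius_5 = 3; height_5 = 8; pos_x_6 = 13; pos_y_6 = 11; pos_z_6 = 13; pos_y_7 = 4; pos_z_7 = 12; radius_7 = 2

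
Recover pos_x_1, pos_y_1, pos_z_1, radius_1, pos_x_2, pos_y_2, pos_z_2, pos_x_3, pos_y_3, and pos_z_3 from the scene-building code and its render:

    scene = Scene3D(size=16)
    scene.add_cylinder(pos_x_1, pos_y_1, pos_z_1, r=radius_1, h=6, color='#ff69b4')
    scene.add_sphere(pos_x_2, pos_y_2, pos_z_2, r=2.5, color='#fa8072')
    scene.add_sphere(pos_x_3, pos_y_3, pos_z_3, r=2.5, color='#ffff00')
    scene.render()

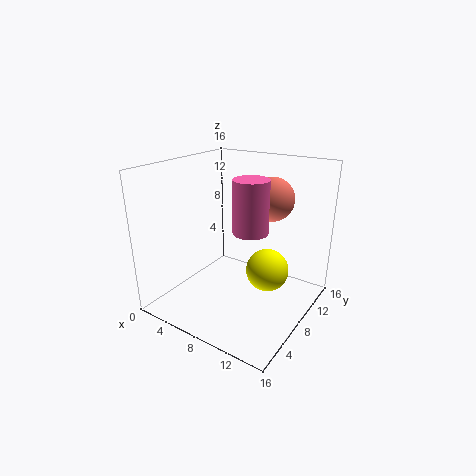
pos_x_1 = 9
pos_y_1 = 9
pos_z_1 = 8.5
radius_1 = 2
pos_x_2 = 10
pos_y_2 = 12
pos_z_2 = 11.75
pos_x_3 = 10.5
pos_y_3 = 10.5
pos_z_3 = 3.5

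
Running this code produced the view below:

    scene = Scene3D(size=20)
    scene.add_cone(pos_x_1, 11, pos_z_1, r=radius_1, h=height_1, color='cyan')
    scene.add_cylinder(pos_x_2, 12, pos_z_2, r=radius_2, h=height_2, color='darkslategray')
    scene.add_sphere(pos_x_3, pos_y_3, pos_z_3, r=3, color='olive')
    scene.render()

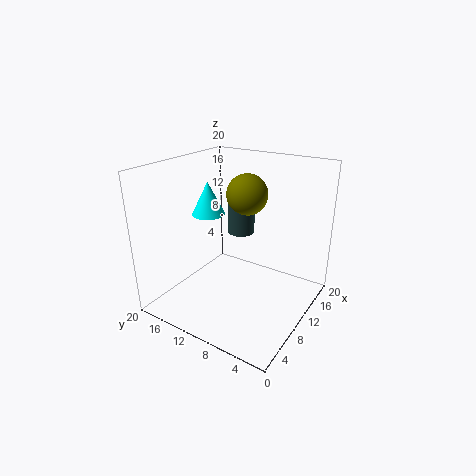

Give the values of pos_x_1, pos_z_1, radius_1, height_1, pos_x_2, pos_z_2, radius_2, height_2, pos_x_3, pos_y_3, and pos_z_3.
pos_x_1 = 5; pos_z_1 = 15; radius_1 = 2; height_1 = 4; pos_x_2 = 14; pos_z_2 = 9; radius_2 = 2; height_2 = 6; pos_x_3 = 14; pos_y_3 = 11; pos_z_3 = 15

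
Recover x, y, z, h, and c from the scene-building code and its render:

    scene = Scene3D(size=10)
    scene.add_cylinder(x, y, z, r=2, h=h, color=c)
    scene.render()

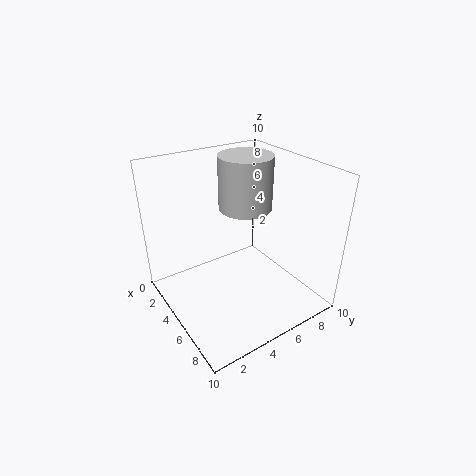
x = 3, y = 7, z = 6, h = 4, c = 'lightgray'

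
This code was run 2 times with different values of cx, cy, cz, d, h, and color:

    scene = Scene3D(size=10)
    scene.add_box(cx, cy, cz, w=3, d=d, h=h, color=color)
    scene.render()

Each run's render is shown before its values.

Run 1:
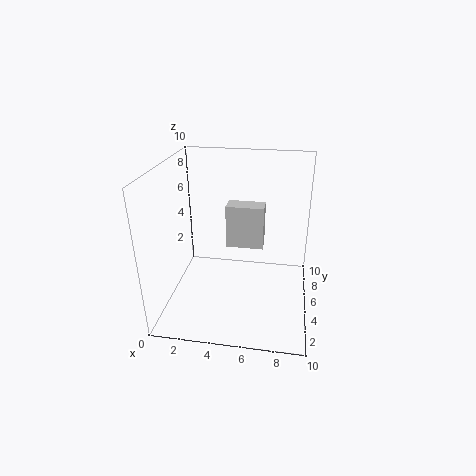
cx = 3.5; cy = 8; cz = 2.5; d = 1.5; h = 3.5; color = 'lightgray'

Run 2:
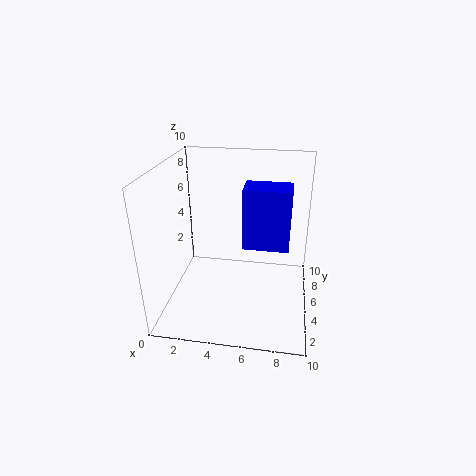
cx = 5.5; cy = 3.5; cz = 5; d = 2; h = 4; color = 'blue'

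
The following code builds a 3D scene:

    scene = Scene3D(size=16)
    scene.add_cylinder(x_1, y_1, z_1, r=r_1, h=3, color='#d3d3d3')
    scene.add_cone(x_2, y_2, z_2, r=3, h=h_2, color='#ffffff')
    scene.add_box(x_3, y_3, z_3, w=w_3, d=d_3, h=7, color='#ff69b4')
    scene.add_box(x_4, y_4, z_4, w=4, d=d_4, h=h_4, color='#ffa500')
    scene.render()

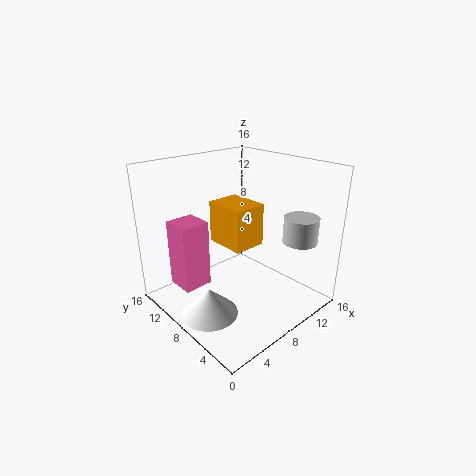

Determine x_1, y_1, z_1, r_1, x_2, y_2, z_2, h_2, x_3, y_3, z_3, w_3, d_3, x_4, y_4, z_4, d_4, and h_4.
x_1 = 14, y_1 = 4, z_1 = 7, r_1 = 2, x_2 = 3, y_2 = 7, z_2 = 1, h_2 = 3, x_3 = 1, y_3 = 8, z_3 = 4, w_3 = 3, d_3 = 3, x_4 = 8, y_4 = 8, z_4 = 6, d_4 = 5, h_4 = 5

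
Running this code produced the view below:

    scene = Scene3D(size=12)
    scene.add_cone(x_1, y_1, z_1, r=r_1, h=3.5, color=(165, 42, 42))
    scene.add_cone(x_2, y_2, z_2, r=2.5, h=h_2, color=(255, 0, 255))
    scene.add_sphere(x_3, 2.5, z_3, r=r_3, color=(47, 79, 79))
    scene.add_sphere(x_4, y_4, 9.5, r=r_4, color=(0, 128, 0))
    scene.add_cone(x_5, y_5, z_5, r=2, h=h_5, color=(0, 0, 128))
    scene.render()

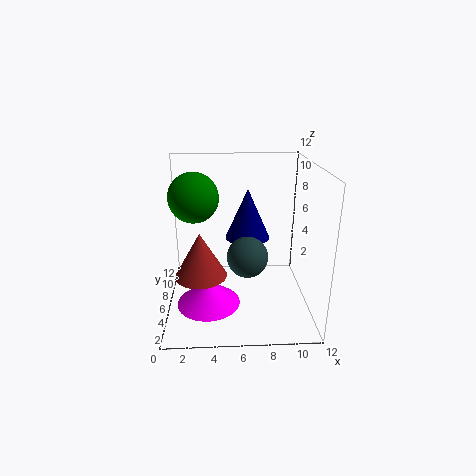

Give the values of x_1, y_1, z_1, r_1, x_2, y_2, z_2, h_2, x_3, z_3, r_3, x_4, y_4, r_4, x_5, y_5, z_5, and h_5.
x_1 = 3, y_1 = 3.5, z_1 = 4, r_1 = 2, x_2 = 3.5, y_2 = 3.5, z_2 = 1.5, h_2 = 2, x_3 = 6.5, z_3 = 6, r_3 = 1.5, x_4 = 2.5, y_4 = 6, r_4 = 2, x_5 = 7, y_5 = 8.5, z_5 = 5, h_5 = 4.5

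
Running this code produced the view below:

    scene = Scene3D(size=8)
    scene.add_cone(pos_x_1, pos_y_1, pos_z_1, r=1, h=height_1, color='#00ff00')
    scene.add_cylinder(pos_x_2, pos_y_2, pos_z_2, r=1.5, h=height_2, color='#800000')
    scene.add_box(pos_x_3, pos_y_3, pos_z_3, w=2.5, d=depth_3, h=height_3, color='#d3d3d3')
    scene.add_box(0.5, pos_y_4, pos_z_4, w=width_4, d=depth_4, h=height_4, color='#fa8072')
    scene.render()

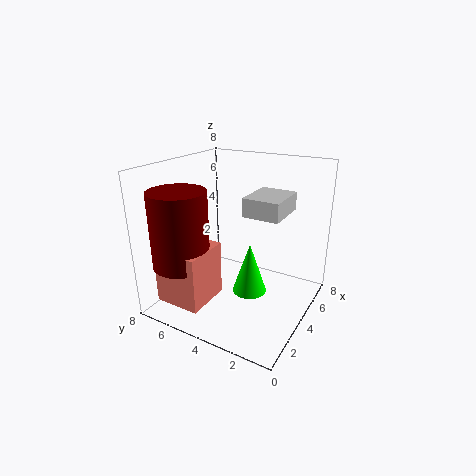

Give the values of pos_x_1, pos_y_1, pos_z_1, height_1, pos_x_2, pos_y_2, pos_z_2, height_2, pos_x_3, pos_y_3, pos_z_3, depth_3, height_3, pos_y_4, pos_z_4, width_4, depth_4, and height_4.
pos_x_1 = 4.5, pos_y_1 = 3.5, pos_z_1 = 0.5, height_1 = 3, pos_x_2 = 1.5, pos_y_2 = 6, pos_z_2 = 3, height_2 = 4, pos_x_3 = 3.5, pos_y_3 = 1.5, pos_z_3 = 5.5, depth_3 = 2, height_3 = 1, pos_y_4 = 4.5, pos_z_4 = 1, width_4 = 2.5, depth_4 = 2.5, height_4 = 3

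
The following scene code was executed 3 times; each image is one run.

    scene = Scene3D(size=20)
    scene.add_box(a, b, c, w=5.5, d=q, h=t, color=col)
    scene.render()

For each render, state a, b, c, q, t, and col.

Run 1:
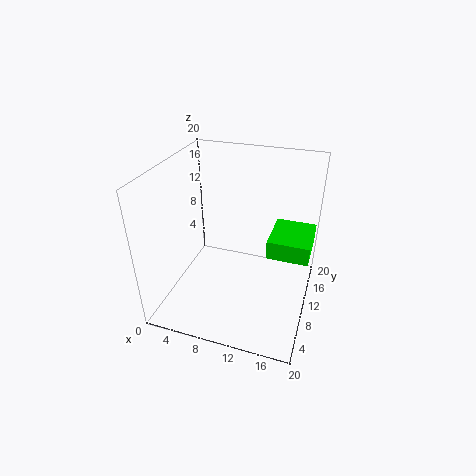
a = 14.5
b = 8
c = 9
q = 6.5
t = 2.5
col = 'lime'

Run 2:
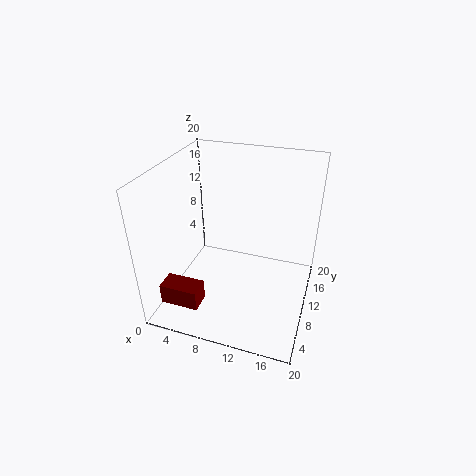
a = 0.5
b = 3.5
c = 1
q = 3
t = 3
col = 'maroon'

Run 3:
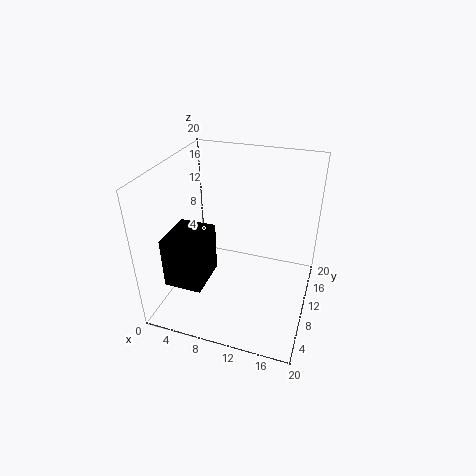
a = 0.5
b = 5
c = 3
q = 6.5
t = 7.5
col = 'black'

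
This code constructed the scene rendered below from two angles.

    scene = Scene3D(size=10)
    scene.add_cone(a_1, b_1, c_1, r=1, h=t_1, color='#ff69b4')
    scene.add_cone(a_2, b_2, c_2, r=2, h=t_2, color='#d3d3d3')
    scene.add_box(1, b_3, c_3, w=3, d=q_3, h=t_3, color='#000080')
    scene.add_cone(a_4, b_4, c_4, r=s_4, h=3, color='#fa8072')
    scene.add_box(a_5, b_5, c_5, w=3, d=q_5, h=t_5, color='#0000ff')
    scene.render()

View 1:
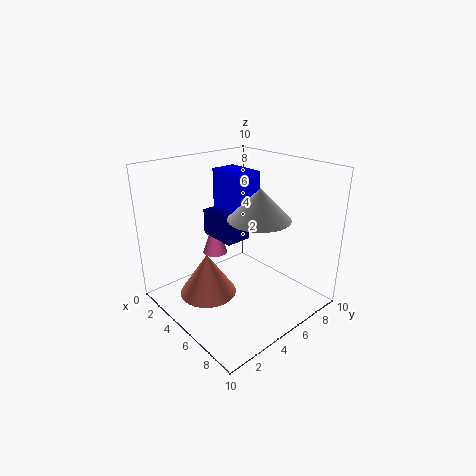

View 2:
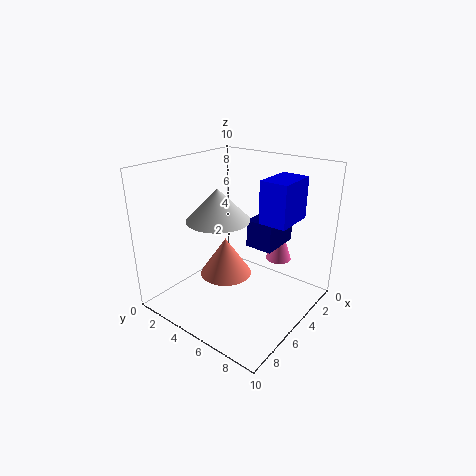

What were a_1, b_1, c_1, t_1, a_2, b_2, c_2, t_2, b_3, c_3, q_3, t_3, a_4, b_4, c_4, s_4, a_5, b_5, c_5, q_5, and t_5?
a_1 = 1, b_1 = 6, c_1 = 2, t_1 = 3, a_2 = 7, b_2 = 5, c_2 = 7, t_2 = 2, b_3 = 5, c_3 = 4, q_3 = 2, t_3 = 2, a_4 = 4, b_4 = 3, c_4 = 1, s_4 = 2, a_5 = 1, b_5 = 6, c_5 = 6, q_5 = 2, t_5 = 3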